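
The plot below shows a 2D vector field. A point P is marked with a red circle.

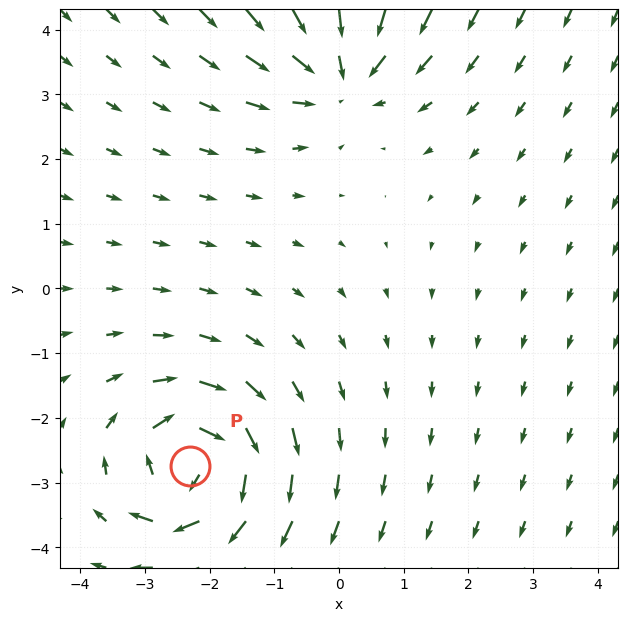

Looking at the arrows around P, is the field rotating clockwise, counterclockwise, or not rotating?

Near P at (-2.3, -2.7) the arrows circulate clockwise. The curl (z-component) there is about -7; negative curl means clockwise rotation.

clockwise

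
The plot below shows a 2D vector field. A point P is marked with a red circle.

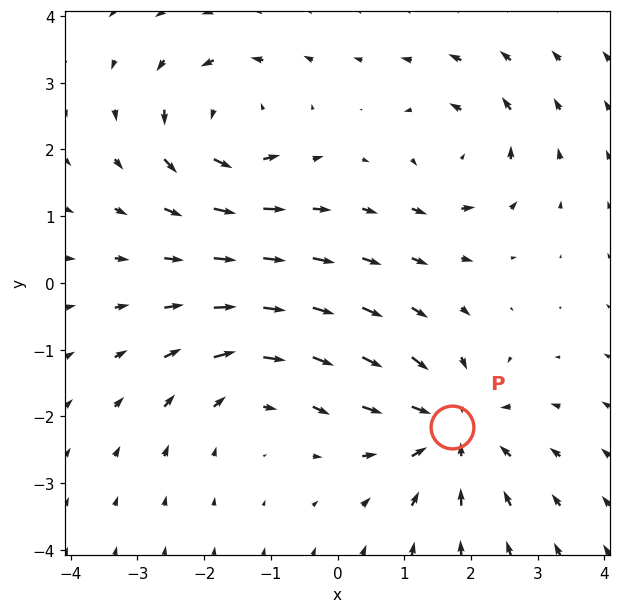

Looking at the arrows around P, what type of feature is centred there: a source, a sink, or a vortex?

sink

At P (1.7, -2.2) the arrows converge inward. Divergence about -5, curl ≈0 — negative divergence with near-zero curl is a sink.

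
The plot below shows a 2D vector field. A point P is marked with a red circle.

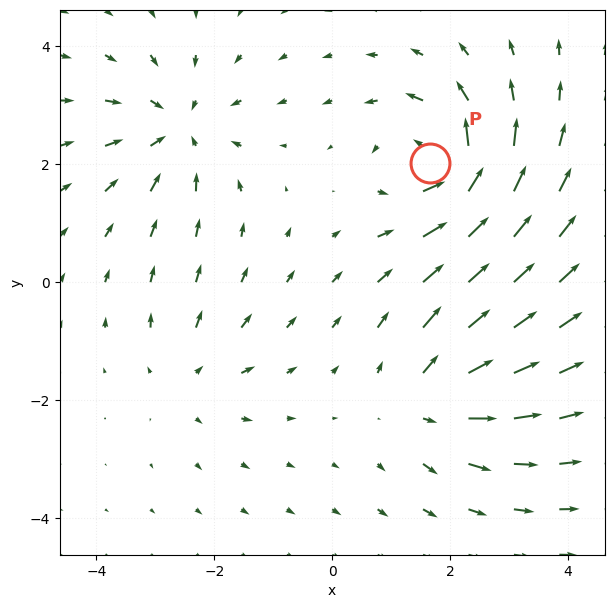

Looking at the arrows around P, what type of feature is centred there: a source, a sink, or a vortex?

vortex

At P (1.7, 2.0) the arrows circulate counterclockwise. Divergence ≈0, curl about +7 — near-zero divergence with nonzero curl is a vortex.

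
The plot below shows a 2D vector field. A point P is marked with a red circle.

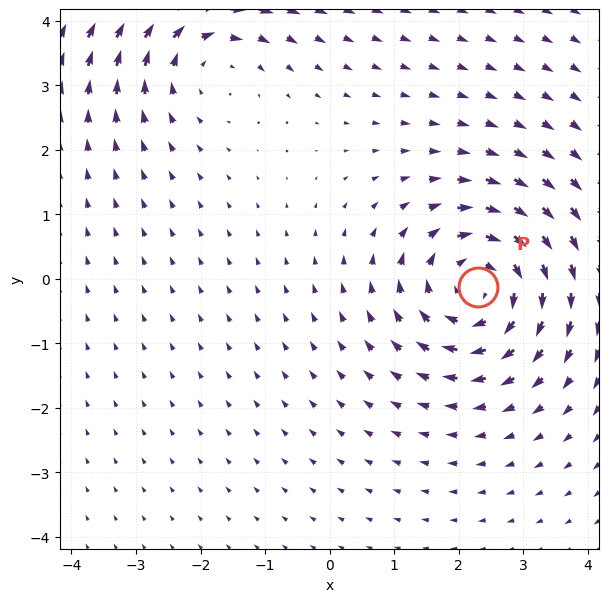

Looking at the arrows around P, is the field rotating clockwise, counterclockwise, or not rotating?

clockwise

Near P at (2.3, -0.1) the arrows circulate clockwise. The curl (z-component) there is about -5; negative curl means clockwise rotation.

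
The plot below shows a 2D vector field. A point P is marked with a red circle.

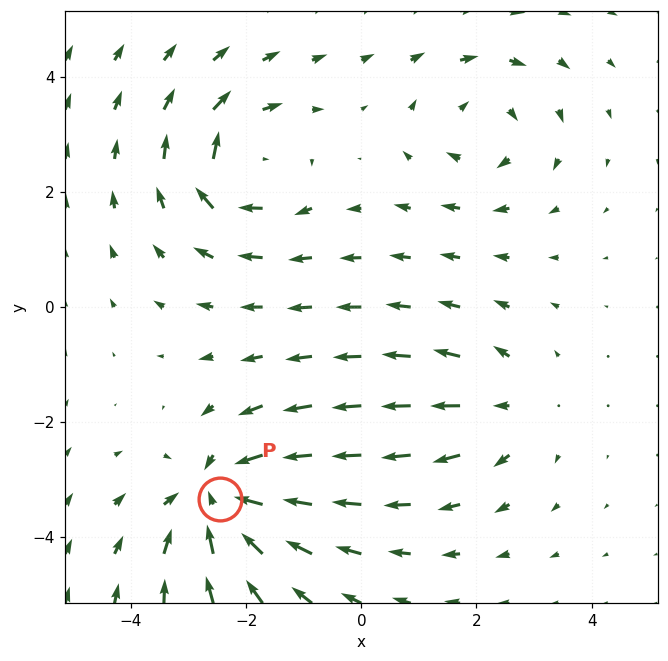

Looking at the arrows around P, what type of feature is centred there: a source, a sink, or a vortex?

sink

At P (-2.5, -3.3) the arrows converge inward. Divergence about -5, curl ≈0 — negative divergence with near-zero curl is a sink.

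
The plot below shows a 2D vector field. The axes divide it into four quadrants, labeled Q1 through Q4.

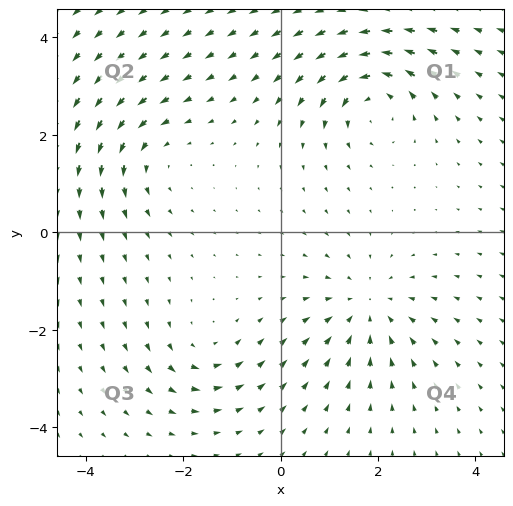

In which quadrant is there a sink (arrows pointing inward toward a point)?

Q4

The sink sits at approximately (1.8, -1.5), which lies in quadrant Q4. The divergence there is about -4, negative as expected for a sink.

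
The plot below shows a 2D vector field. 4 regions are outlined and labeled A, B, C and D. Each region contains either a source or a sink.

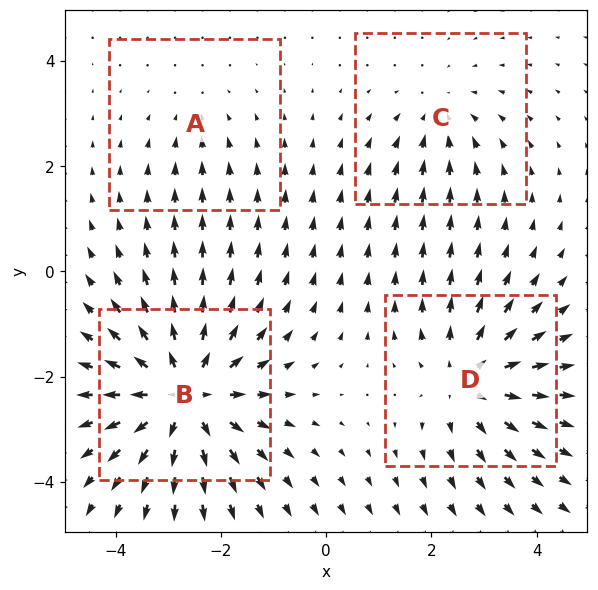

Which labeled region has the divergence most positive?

B

Divergence at each region's feature centre — A: about -2, B: about +6, C: about -3, D: about +4. Region B is most positive.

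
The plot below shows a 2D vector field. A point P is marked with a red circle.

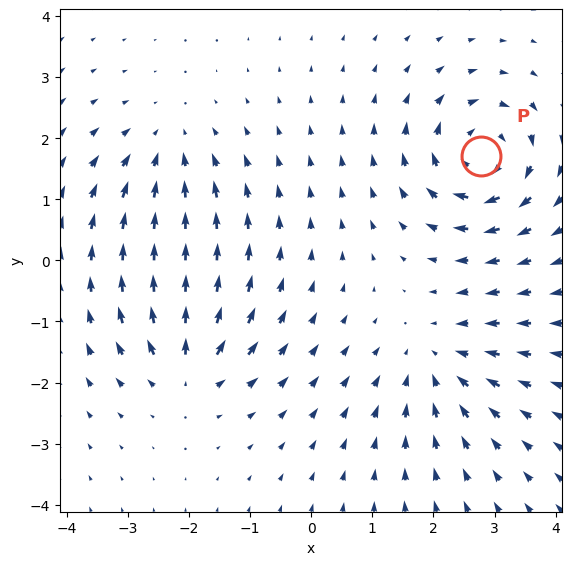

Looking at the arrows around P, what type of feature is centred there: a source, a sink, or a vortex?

At P (2.8, 1.7) the arrows circulate clockwise. Divergence ≈0, curl about -6 — near-zero divergence with nonzero curl is a vortex.

vortex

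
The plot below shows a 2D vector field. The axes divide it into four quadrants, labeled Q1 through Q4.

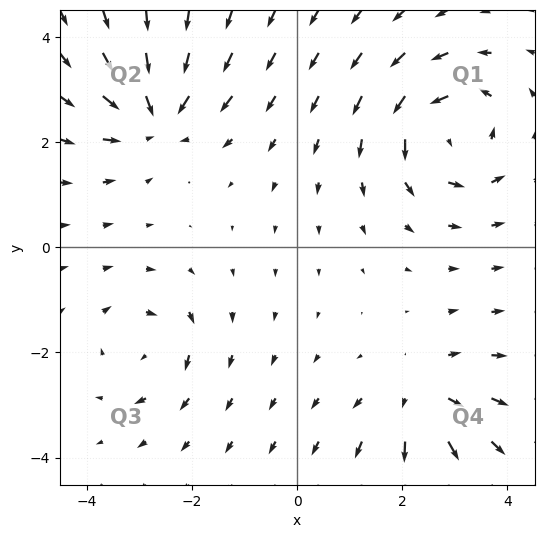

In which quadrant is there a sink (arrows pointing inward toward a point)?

Q2

The sink sits at approximately (-2.7, 2.5), which lies in quadrant Q2. The divergence there is about -5, negative as expected for a sink.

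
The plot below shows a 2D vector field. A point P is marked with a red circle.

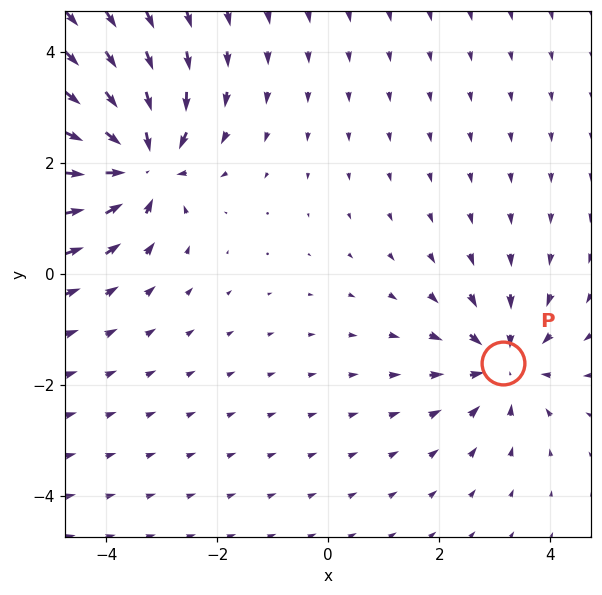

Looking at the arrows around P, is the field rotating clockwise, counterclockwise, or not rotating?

not rotating

Near P at (3.2, -1.6) the arrows show no circulation. The curl there is ≈0.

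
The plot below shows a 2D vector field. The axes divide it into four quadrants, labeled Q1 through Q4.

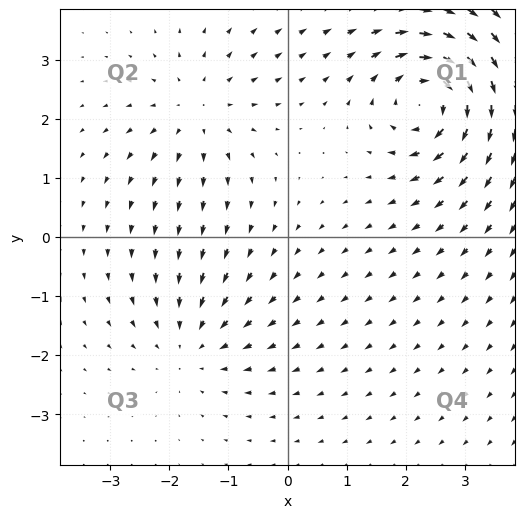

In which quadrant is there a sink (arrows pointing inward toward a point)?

Q3

The sink sits at approximately (-1.6, -1.8), which lies in quadrant Q3. The divergence there is about -2, negative as expected for a sink.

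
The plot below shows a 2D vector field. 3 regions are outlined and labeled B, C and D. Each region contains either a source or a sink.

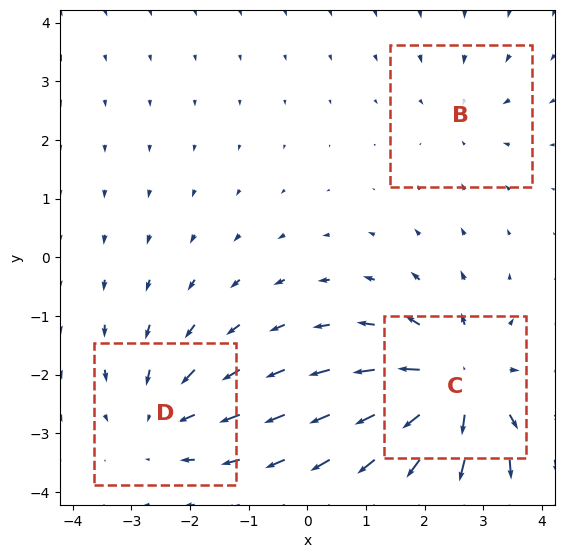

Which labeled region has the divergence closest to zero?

B

Divergence at each region's feature centre — B: about -2, C: about +5, D: about -3. Region B is closest to zero.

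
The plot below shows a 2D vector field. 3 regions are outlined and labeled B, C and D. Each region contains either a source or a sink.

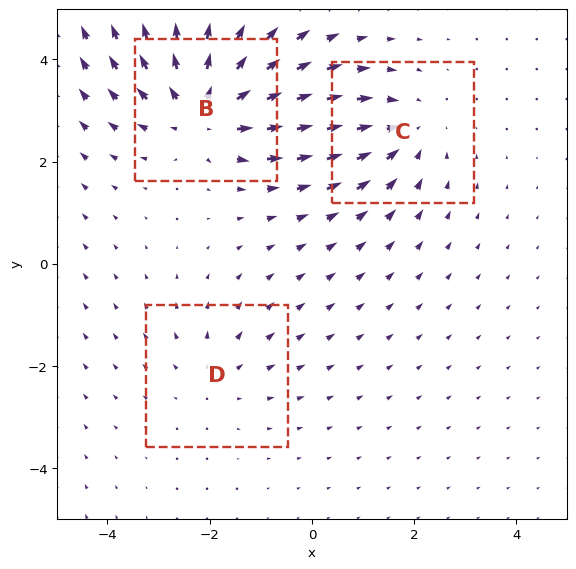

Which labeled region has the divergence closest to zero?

Divergence at each region's feature centre — B: about +4, C: about -3, D: about +2. Region D is closest to zero.

D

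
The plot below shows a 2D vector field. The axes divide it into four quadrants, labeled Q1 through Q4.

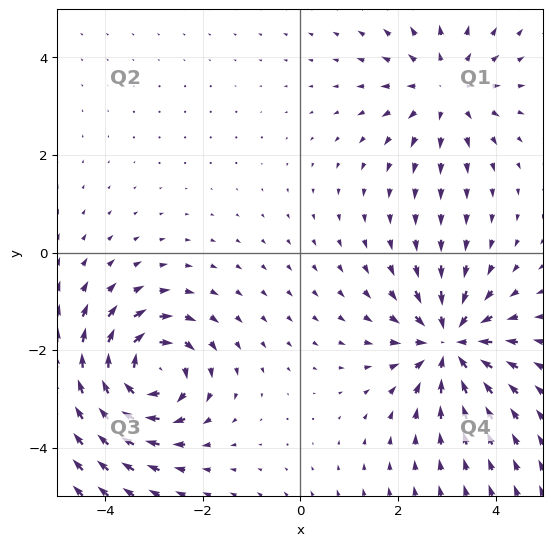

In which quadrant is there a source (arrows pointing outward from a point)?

Q1

The source sits at approximately (3.0, 3.3), which lies in quadrant Q1. The divergence there is about +3, positive as expected for a source.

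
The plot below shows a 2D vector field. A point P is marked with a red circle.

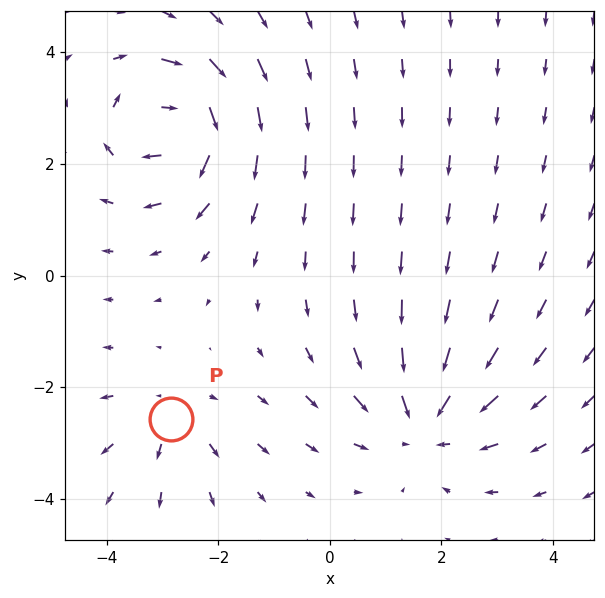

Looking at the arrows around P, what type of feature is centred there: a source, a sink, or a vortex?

source

At P (-2.9, -2.6) the arrows spread outward. Divergence about +3, curl ≈0 — positive divergence with near-zero curl is a source.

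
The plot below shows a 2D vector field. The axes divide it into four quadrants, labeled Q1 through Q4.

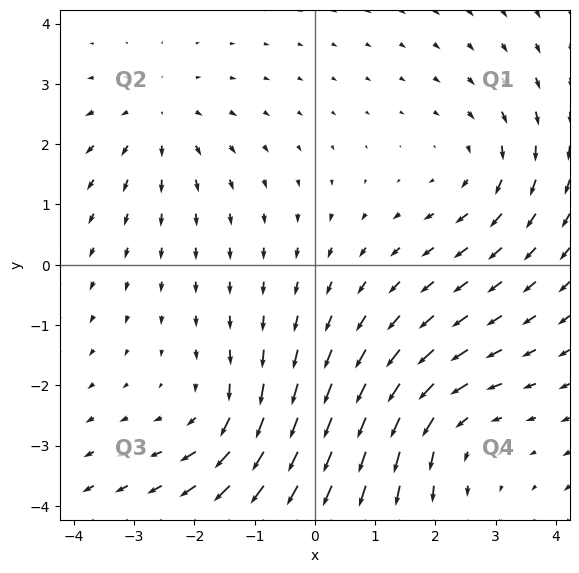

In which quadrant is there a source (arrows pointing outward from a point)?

Q2

The source sits at approximately (-2.6, 2.4), which lies in quadrant Q2. The divergence there is about +3, positive as expected for a source.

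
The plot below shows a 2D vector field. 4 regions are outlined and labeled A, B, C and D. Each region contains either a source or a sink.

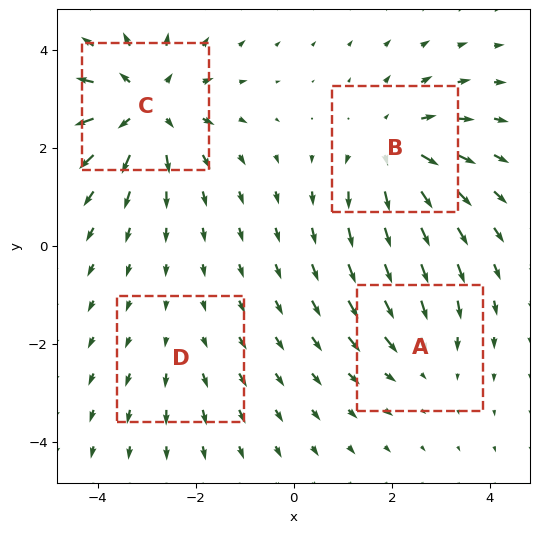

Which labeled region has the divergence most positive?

Divergence at each region's feature centre — A: about -3, B: about +5, C: about +6, D: about +2. Region C is most positive.

C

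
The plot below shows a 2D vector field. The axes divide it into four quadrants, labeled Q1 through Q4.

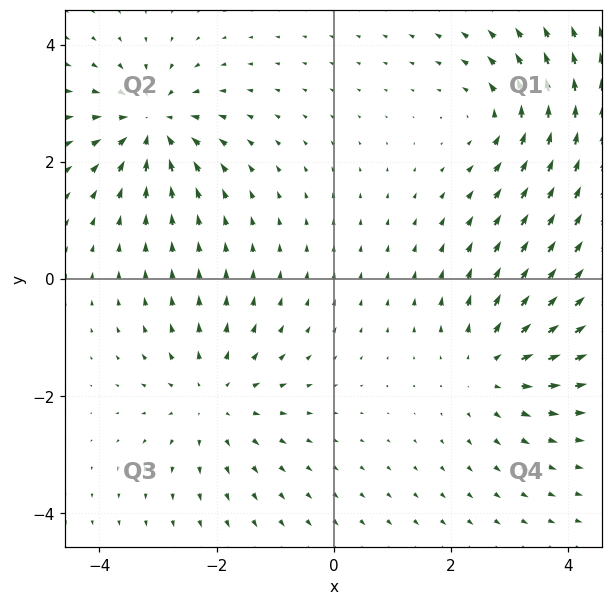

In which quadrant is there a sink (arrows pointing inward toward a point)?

The sink sits at approximately (-3.1, 2.6), which lies in quadrant Q2. The divergence there is about -5, negative as expected for a sink.

Q2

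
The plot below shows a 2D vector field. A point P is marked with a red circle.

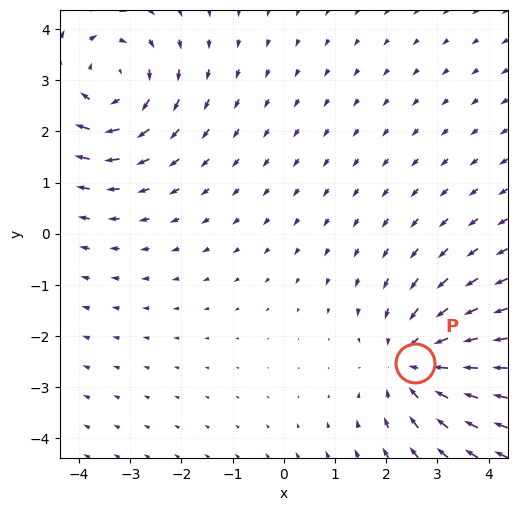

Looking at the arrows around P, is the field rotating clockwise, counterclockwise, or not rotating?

Near P at (2.6, -2.5) the arrows show no circulation. The curl there is ≈0.

not rotating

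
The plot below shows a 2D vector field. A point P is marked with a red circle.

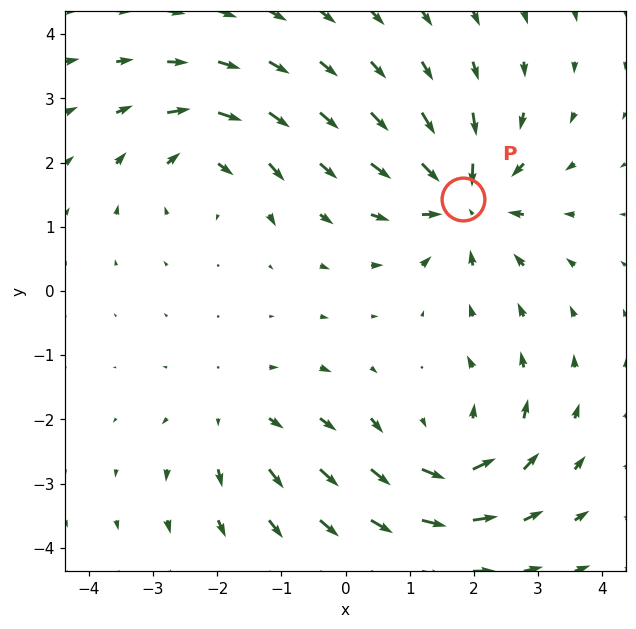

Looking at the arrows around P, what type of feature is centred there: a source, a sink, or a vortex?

At P (1.8, 1.4) the arrows converge inward. Divergence about -6, curl ≈0 — negative divergence with near-zero curl is a sink.

sink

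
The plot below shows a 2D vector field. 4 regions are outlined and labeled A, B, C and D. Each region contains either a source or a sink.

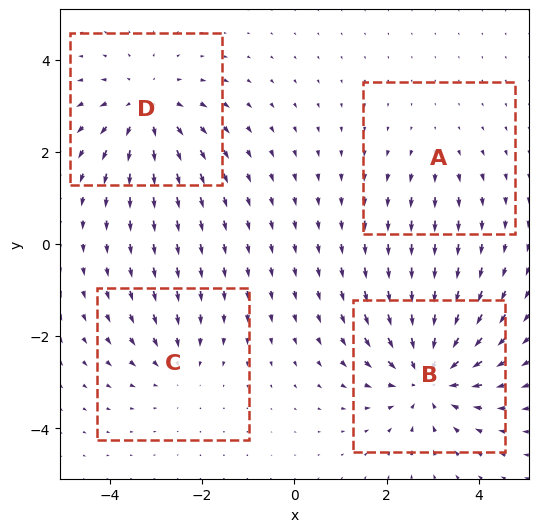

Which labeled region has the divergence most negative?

Divergence at each region's feature centre — A: about +2, B: about -6, C: about -3, D: about +5. Region B is most negative.

B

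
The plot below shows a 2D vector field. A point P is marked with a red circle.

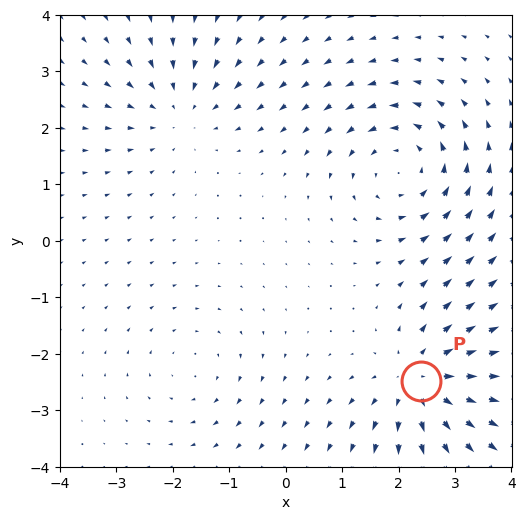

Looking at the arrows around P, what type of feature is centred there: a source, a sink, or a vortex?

At P (2.4, -2.5) the arrows spread outward. Divergence about +5, curl ≈0 — positive divergence with near-zero curl is a source.

source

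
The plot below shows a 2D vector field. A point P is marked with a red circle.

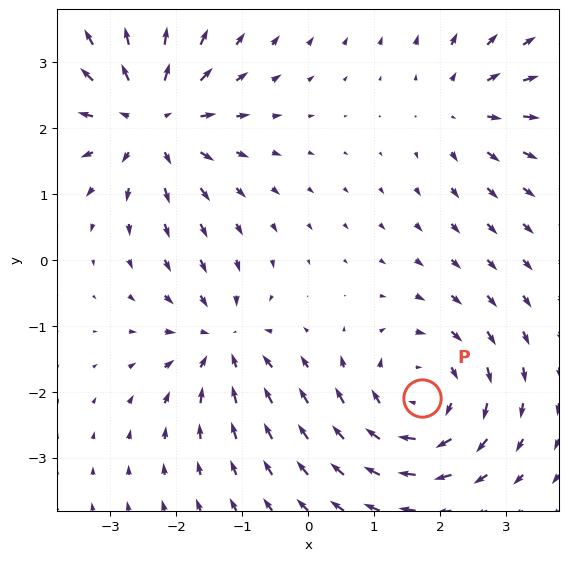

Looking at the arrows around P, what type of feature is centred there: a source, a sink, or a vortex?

vortex

At P (1.7, -2.1) the arrows circulate clockwise. Divergence ≈0, curl about -5 — near-zero divergence with nonzero curl is a vortex.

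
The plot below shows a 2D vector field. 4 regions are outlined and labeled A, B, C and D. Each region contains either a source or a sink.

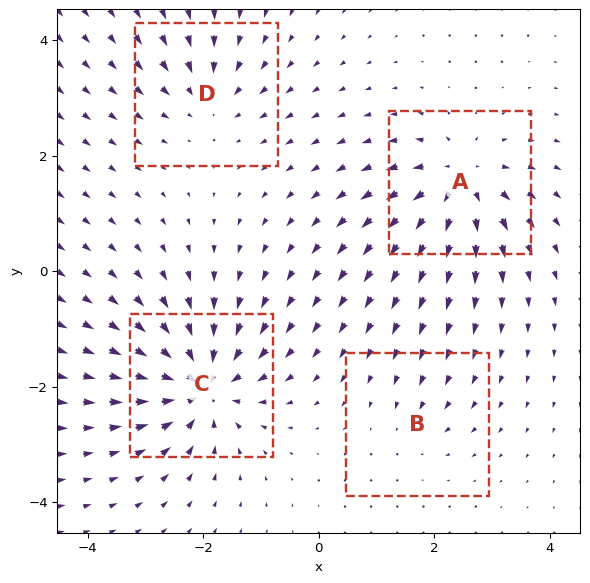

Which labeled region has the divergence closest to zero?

B

Divergence at each region's feature centre — A: about +7, B: about -2, C: about -8, D: about -4. Region B is closest to zero.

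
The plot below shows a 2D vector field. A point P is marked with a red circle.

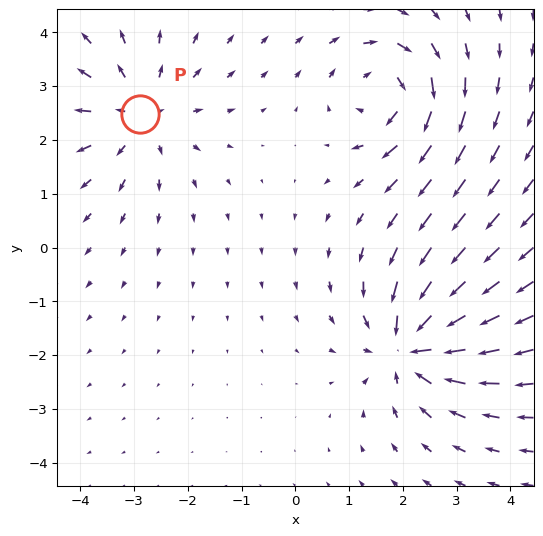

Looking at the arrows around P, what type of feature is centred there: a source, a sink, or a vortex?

source

At P (-2.9, 2.5) the arrows spread outward. Divergence about +3, curl ≈0 — positive divergence with near-zero curl is a source.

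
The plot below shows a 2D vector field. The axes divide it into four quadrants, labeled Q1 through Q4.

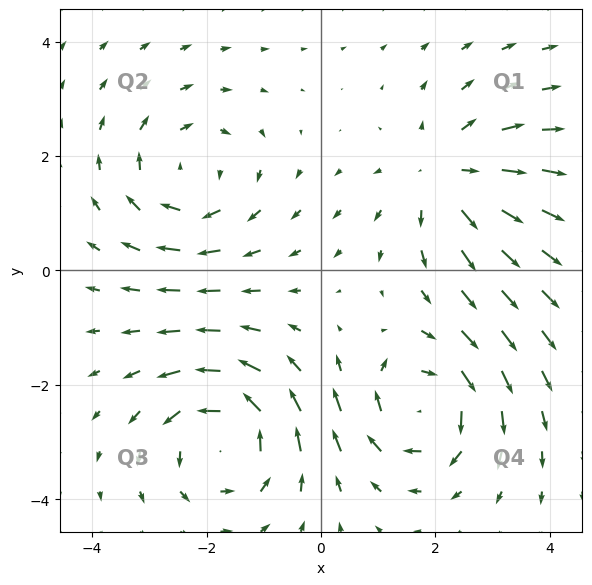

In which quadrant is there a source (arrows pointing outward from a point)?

Q1

The source sits at approximately (2.2, 1.6), which lies in quadrant Q1. The divergence there is about +3, positive as expected for a source.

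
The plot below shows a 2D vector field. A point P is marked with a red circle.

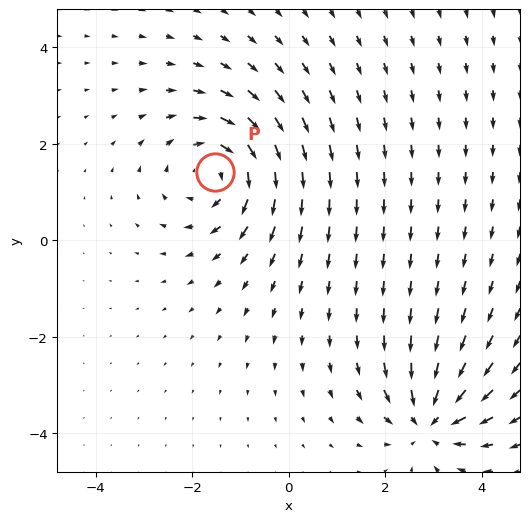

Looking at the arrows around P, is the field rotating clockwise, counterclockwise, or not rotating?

Near P at (-1.5, 1.4) the arrows circulate clockwise. The curl (z-component) there is about -4; negative curl means clockwise rotation.

clockwise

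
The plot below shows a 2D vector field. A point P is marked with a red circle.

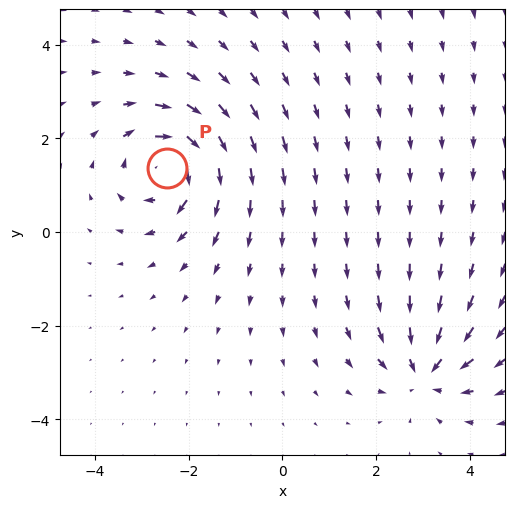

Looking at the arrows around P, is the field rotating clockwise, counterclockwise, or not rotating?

Near P at (-2.5, 1.4) the arrows circulate clockwise. The curl (z-component) there is about -5; negative curl means clockwise rotation.

clockwise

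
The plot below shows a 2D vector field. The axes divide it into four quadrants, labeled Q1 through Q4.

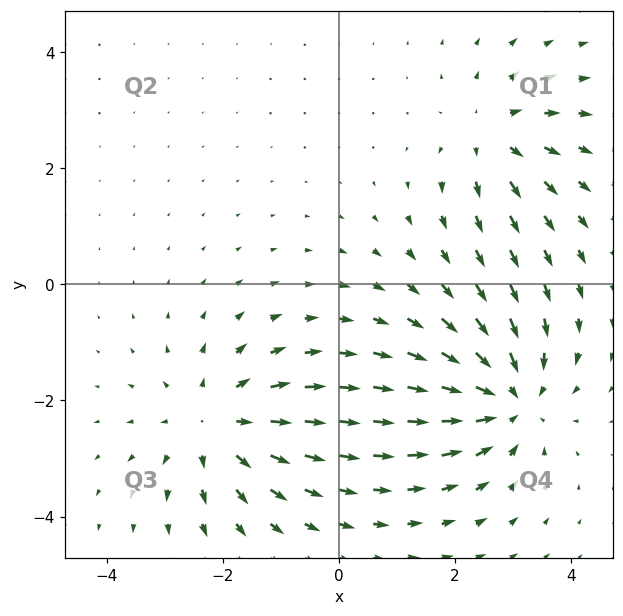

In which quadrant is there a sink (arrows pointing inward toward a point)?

Q4

The sink sits at approximately (2.9, -2.0), which lies in quadrant Q4. The divergence there is about -5, negative as expected for a sink.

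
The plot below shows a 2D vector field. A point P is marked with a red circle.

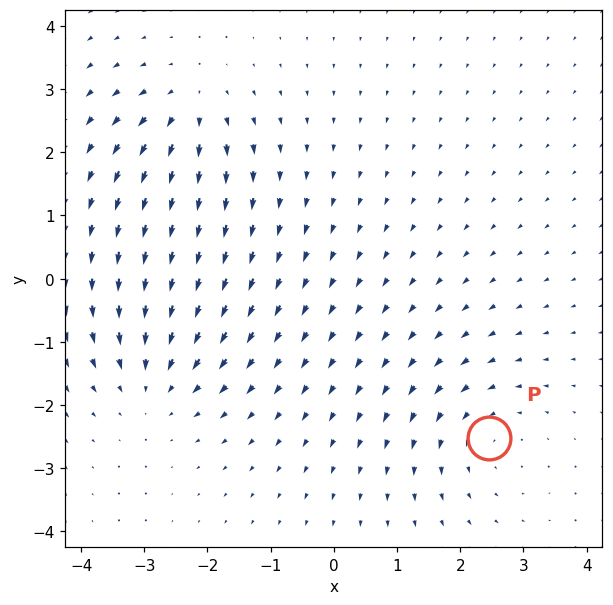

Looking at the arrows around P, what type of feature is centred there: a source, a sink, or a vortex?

At P (2.5, -2.5) the arrows circulate counterclockwise. Divergence ≈0, curl about +3 — near-zero divergence with nonzero curl is a vortex.

vortex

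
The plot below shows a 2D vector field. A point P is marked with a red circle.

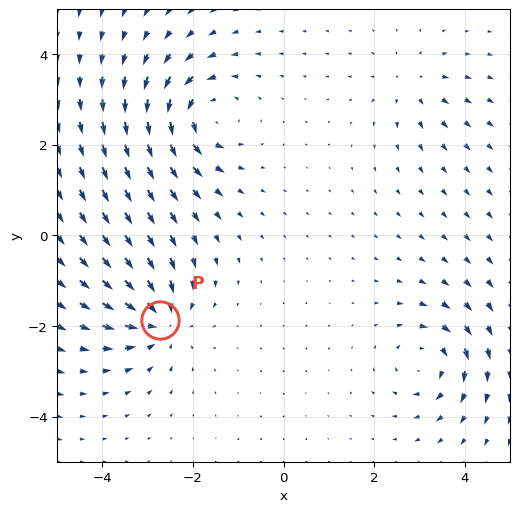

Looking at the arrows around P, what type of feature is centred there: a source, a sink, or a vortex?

sink

At P (-2.7, -1.9) the arrows converge inward. Divergence about -5, curl ≈0 — negative divergence with near-zero curl is a sink.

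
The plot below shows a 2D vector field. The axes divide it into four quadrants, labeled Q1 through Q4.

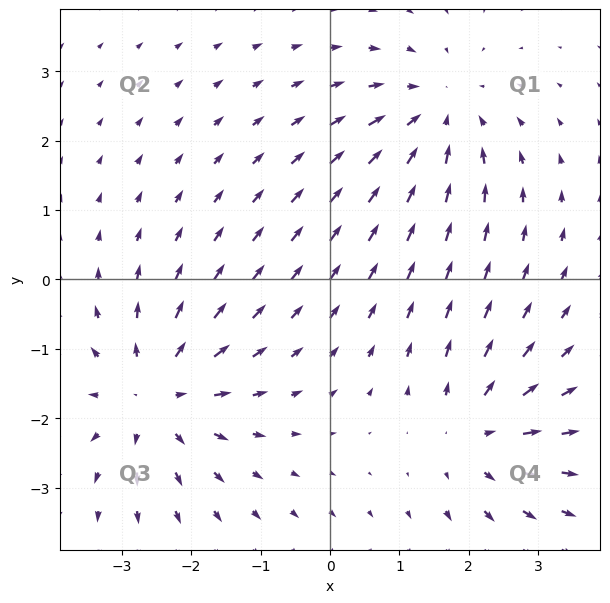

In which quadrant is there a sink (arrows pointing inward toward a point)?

Q1

The sink sits at approximately (1.5, 2.4), which lies in quadrant Q1. The divergence there is about -4, negative as expected for a sink.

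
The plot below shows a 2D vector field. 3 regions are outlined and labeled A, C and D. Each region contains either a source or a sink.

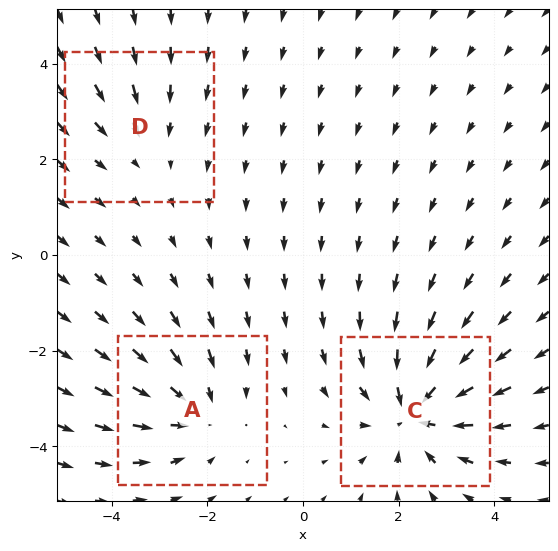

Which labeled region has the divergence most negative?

C

Divergence at each region's feature centre — A: about -3, C: about -4, D: about -2. Region C is most negative.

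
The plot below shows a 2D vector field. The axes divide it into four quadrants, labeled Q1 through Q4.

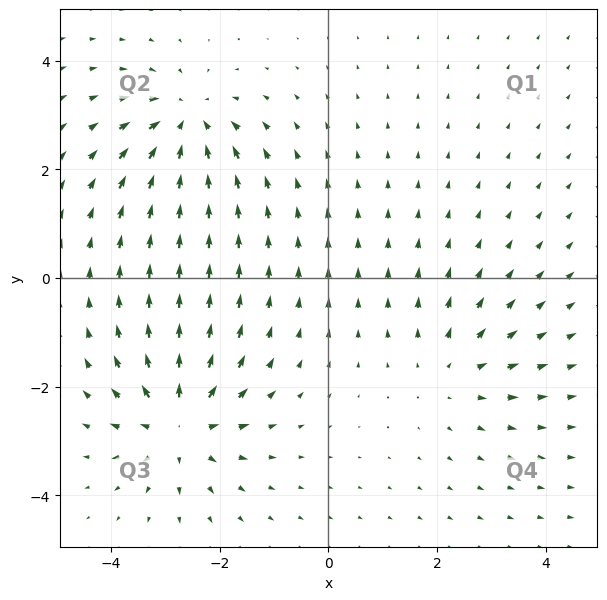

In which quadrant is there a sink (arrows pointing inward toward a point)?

Q2

The sink sits at approximately (-2.6, 2.8), which lies in quadrant Q2. The divergence there is about -5, negative as expected for a sink.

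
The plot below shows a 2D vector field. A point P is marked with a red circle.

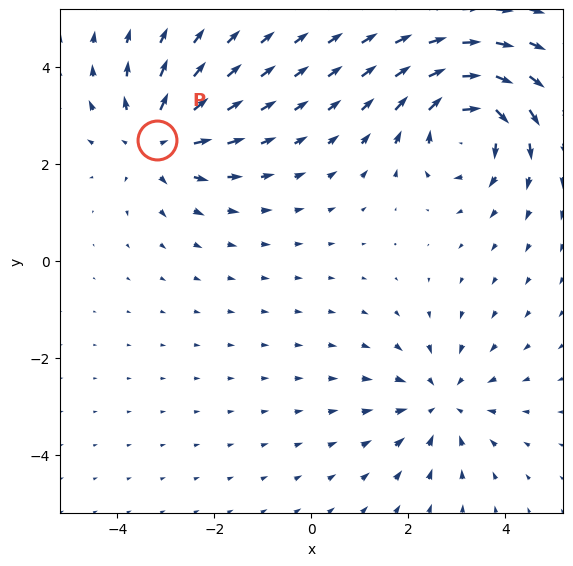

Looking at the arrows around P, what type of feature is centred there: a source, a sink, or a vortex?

source

At P (-3.2, 2.5) the arrows spread outward. Divergence about +3, curl ≈0 — positive divergence with near-zero curl is a source.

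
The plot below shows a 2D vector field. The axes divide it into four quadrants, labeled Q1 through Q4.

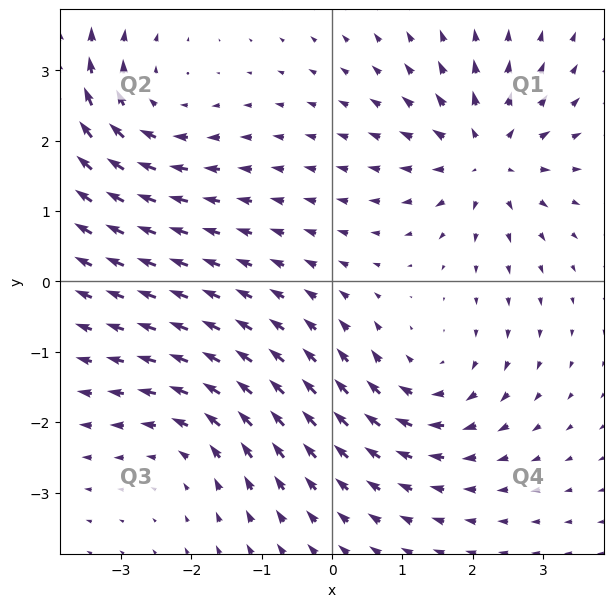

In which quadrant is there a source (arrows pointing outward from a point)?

The source sits at approximately (2.2, 1.8), which lies in quadrant Q1. The divergence there is about +4, positive as expected for a source.

Q1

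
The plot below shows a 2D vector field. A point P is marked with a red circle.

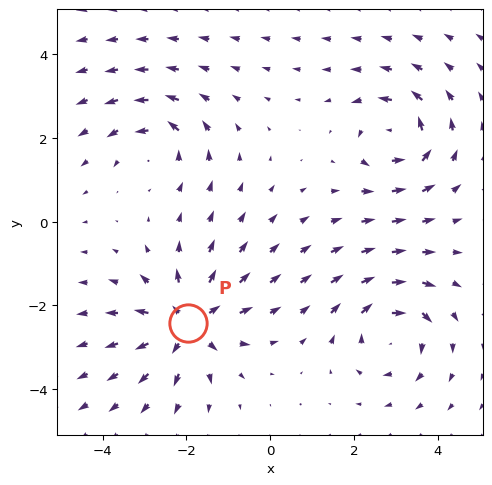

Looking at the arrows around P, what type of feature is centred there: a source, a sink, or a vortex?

At P (-2.0, -2.4) the arrows spread outward. Divergence about +5, curl ≈0 — positive divergence with near-zero curl is a source.

source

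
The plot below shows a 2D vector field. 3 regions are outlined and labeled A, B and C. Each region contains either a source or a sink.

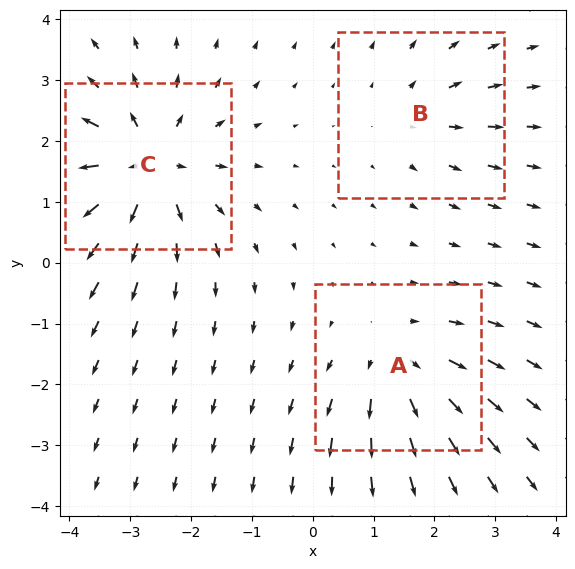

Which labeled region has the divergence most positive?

Divergence at each region's feature centre — A: about +4, B: about +2, C: about +6. Region C is most positive.

C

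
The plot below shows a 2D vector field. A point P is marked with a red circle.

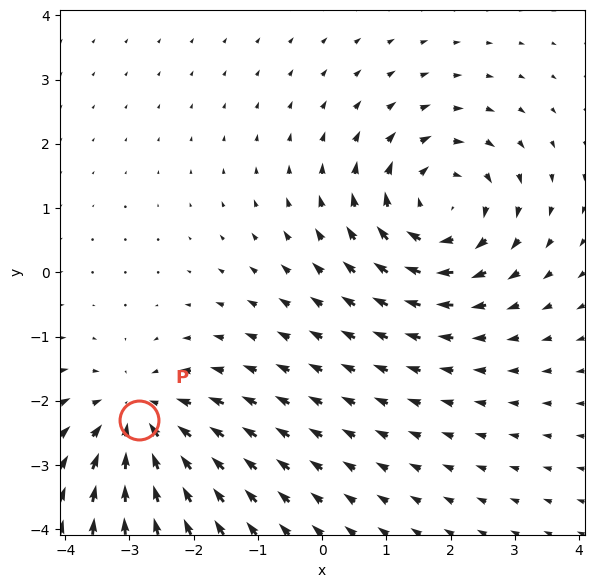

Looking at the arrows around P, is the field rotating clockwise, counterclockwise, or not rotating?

Near P at (-2.9, -2.3) the arrows show no circulation. The curl there is ≈0.

not rotating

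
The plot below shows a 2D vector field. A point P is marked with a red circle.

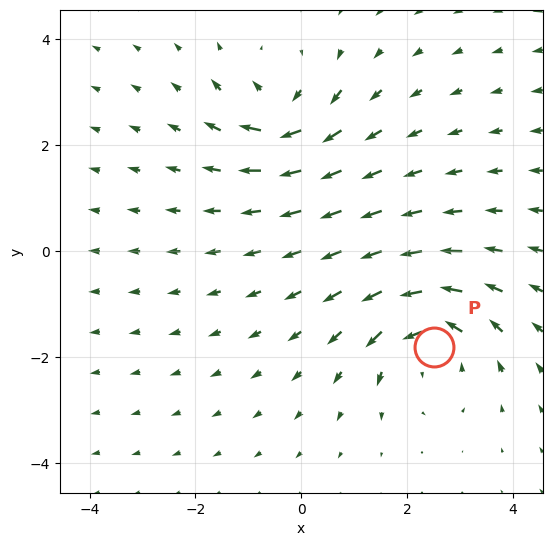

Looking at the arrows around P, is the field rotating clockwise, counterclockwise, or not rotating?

Near P at (2.5, -1.8) the arrows circulate counterclockwise. The curl (z-component) there is about +6; positive curl means counterclockwise rotation.

counterclockwise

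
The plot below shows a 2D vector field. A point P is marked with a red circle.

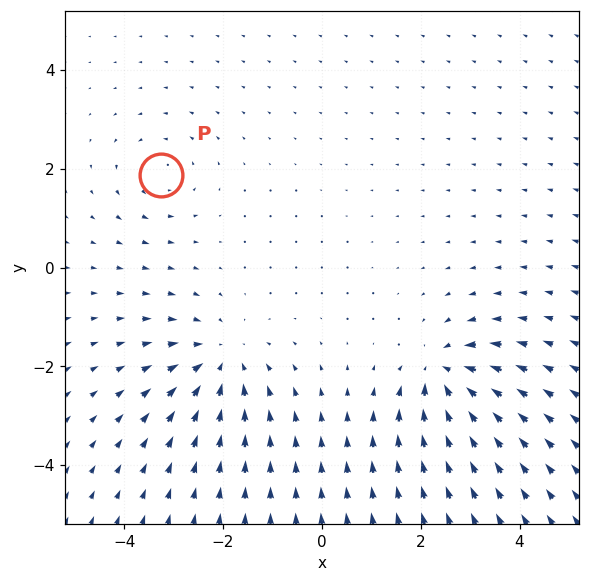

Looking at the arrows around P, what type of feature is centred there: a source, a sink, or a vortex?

vortex

At P (-3.3, 1.9) the arrows circulate counterclockwise. Divergence ≈0, curl about +3 — near-zero divergence with nonzero curl is a vortex.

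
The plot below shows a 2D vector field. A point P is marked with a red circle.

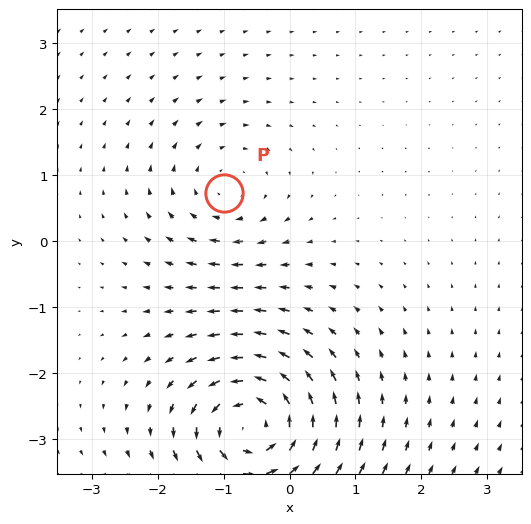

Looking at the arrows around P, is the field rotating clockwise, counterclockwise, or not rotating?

Near P at (-1.0, 0.7) the arrows circulate clockwise. The curl (z-component) there is about -3; negative curl means clockwise rotation.

clockwise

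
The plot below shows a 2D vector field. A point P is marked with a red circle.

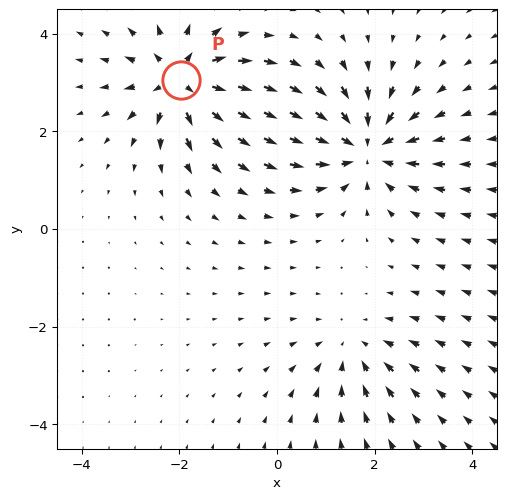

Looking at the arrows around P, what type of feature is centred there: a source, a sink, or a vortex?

source

At P (-2.0, 3.0) the arrows spread outward. Divergence about +6, curl ≈0 — positive divergence with near-zero curl is a source.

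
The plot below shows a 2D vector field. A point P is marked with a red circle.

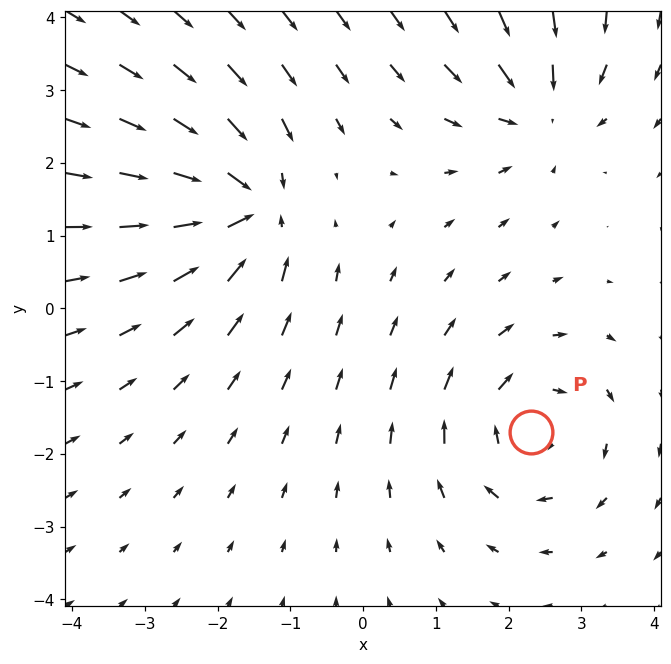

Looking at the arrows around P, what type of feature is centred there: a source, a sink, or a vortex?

At P (2.3, -1.7) the arrows circulate clockwise. Divergence ≈0, curl about -5 — near-zero divergence with nonzero curl is a vortex.

vortex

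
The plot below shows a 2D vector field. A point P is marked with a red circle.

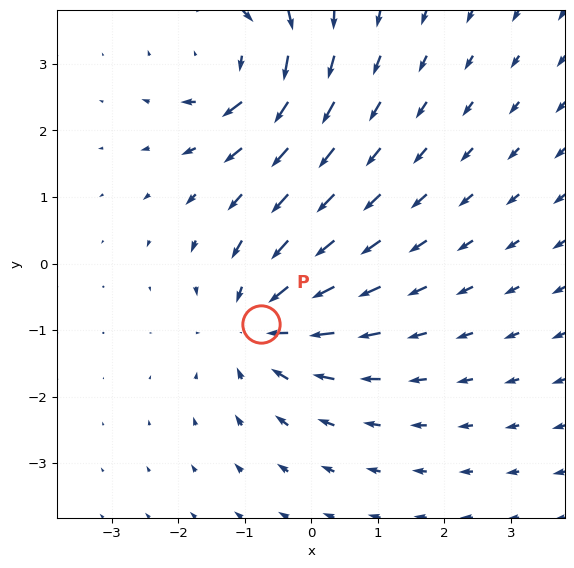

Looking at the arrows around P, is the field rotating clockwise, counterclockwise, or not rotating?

not rotating

Near P at (-0.8, -0.9) the arrows show no circulation. The curl there is ≈0.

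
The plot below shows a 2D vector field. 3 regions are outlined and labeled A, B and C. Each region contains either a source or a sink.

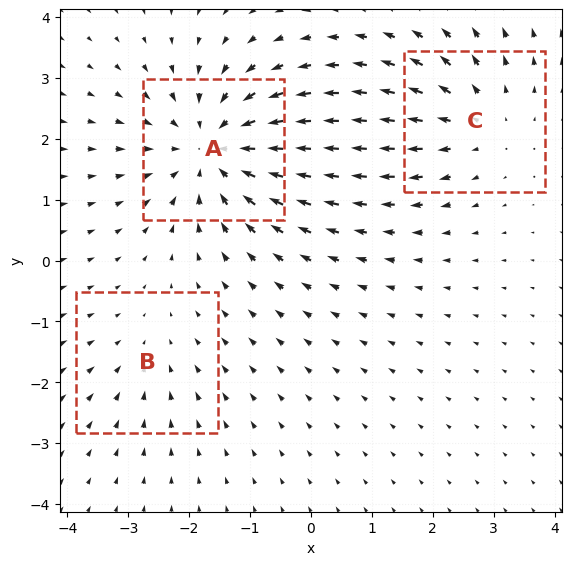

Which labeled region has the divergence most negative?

A

Divergence at each region's feature centre — A: about -4, B: about -2, C: about +3. Region A is most negative.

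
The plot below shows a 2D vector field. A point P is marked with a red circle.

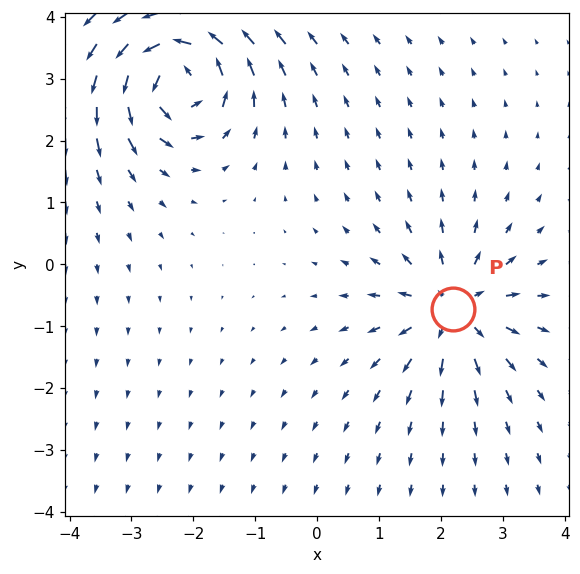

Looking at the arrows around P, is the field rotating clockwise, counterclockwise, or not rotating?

not rotating

Near P at (2.2, -0.7) the arrows show no circulation. The curl there is ≈0.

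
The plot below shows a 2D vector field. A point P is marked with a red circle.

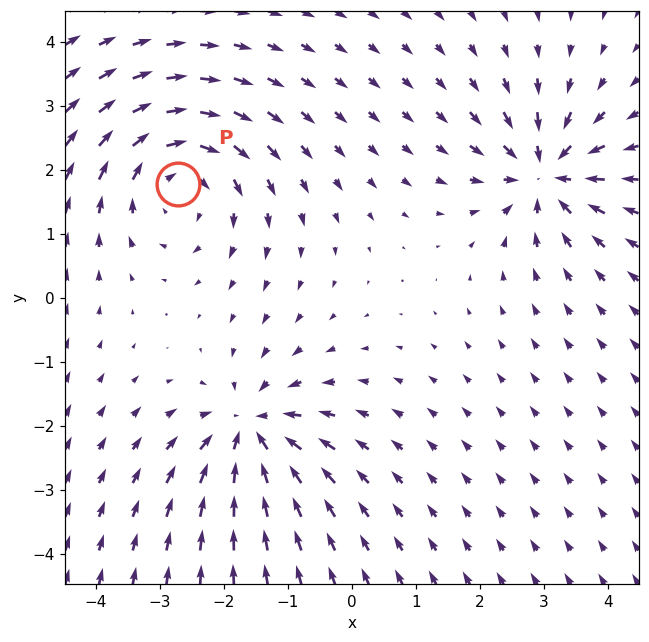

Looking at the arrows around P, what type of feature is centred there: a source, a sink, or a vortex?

At P (-2.7, 1.8) the arrows circulate clockwise. Divergence ≈0, curl about -4 — near-zero divergence with nonzero curl is a vortex.

vortex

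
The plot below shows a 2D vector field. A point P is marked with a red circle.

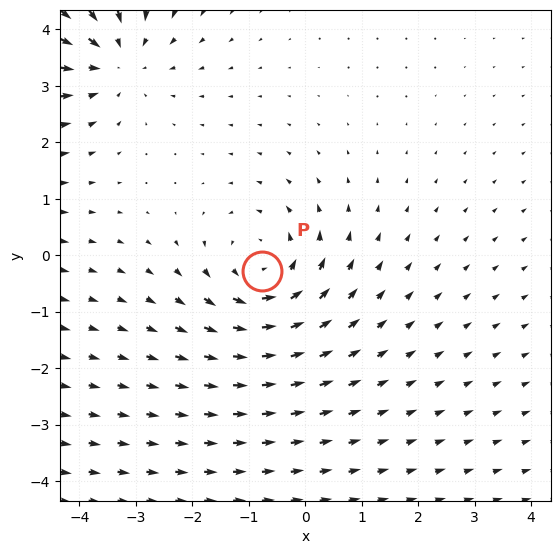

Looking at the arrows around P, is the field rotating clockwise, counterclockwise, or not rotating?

Near P at (-0.8, -0.3) the arrows circulate counterclockwise. The curl (z-component) there is about +3; positive curl means counterclockwise rotation.

counterclockwise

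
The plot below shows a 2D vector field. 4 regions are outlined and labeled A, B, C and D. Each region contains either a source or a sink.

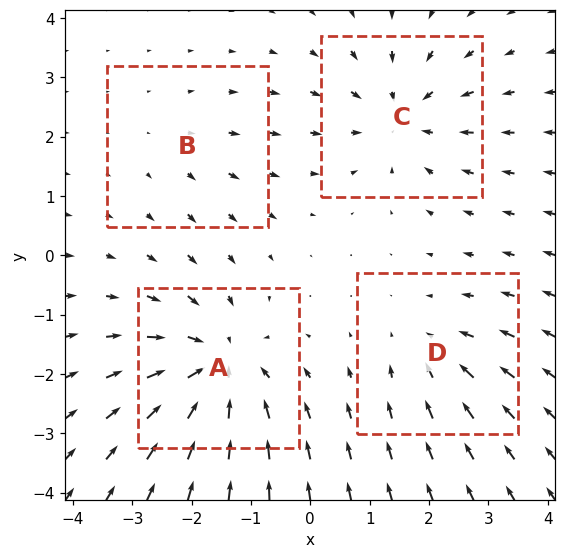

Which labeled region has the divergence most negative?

Divergence at each region's feature centre — A: about -6, B: about +2, C: about -5, D: about -3. Region A is most negative.

A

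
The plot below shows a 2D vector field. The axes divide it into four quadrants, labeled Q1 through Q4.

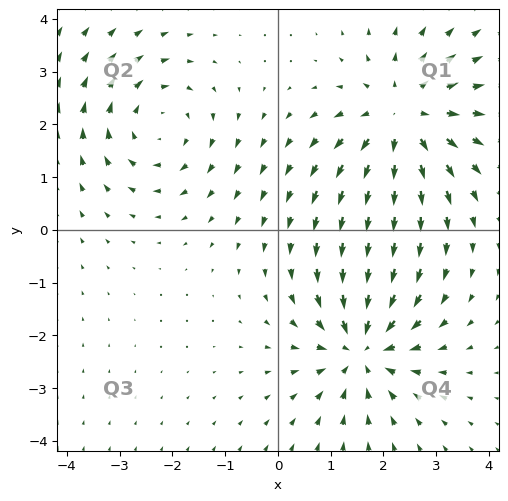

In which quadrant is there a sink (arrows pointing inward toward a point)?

The sink sits at approximately (1.6, -2.2), which lies in quadrant Q4. The divergence there is about -4, negative as expected for a sink.

Q4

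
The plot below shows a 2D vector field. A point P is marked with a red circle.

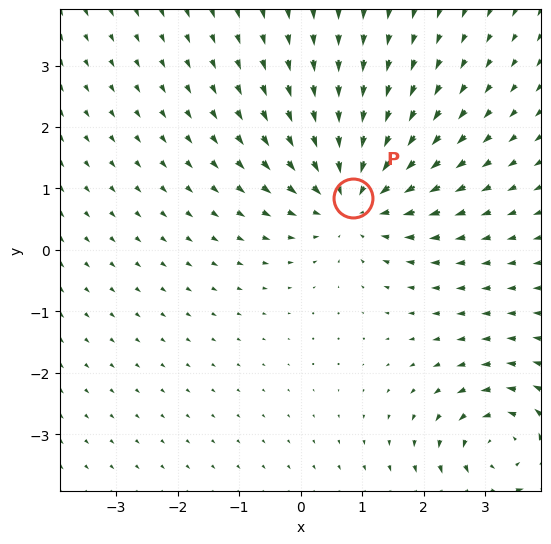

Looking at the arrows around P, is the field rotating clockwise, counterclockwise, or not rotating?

Near P at (0.9, 0.8) the arrows show no circulation. The curl there is ≈0.

not rotating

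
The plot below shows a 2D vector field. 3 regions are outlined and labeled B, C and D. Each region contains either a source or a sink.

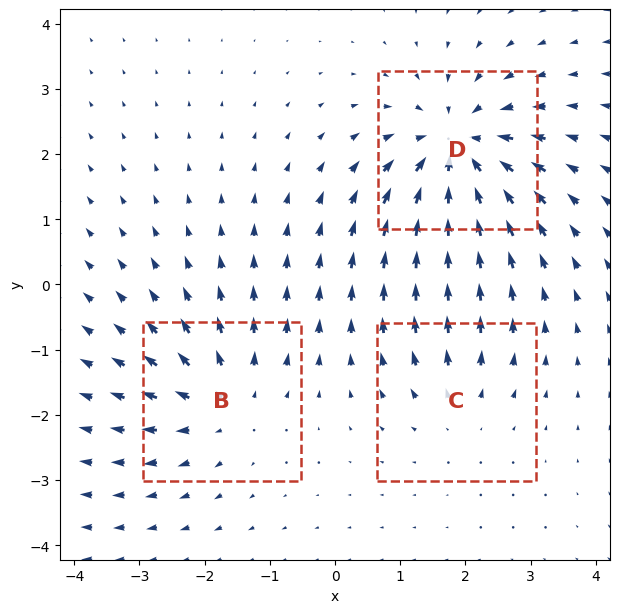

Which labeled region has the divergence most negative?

D

Divergence at each region's feature centre — B: about +4, C: about +2, D: about -5. Region D is most negative.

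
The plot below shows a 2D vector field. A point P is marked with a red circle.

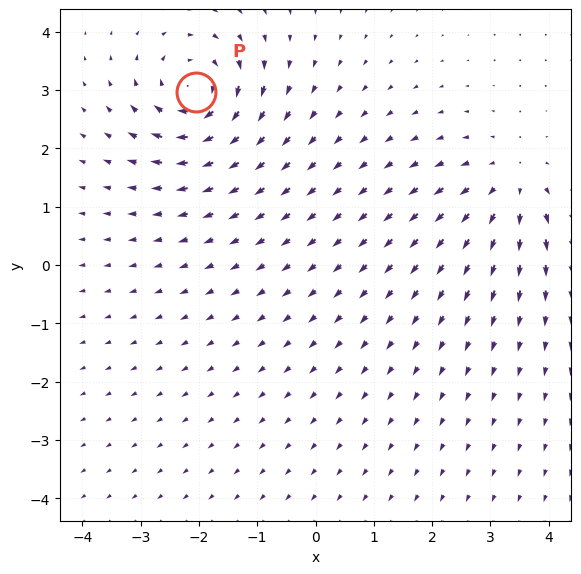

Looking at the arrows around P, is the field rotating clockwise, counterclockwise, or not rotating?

Near P at (-2.0, 3.0) the arrows circulate clockwise. The curl (z-component) there is about -7; negative curl means clockwise rotation.

clockwise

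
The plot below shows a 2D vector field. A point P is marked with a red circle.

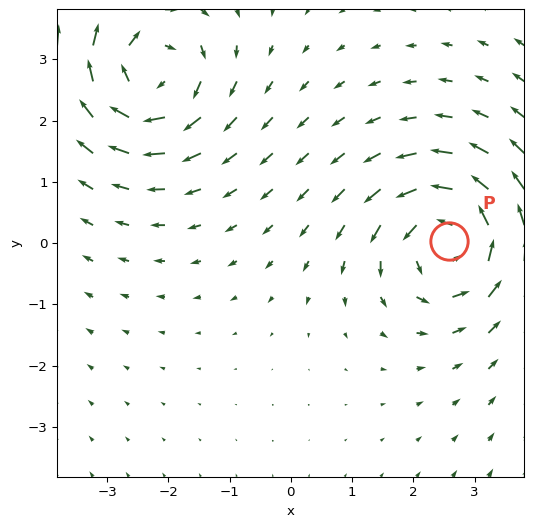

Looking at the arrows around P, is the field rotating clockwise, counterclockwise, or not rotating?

counterclockwise

Near P at (2.6, 0.0) the arrows circulate counterclockwise. The curl (z-component) there is about +4; positive curl means counterclockwise rotation.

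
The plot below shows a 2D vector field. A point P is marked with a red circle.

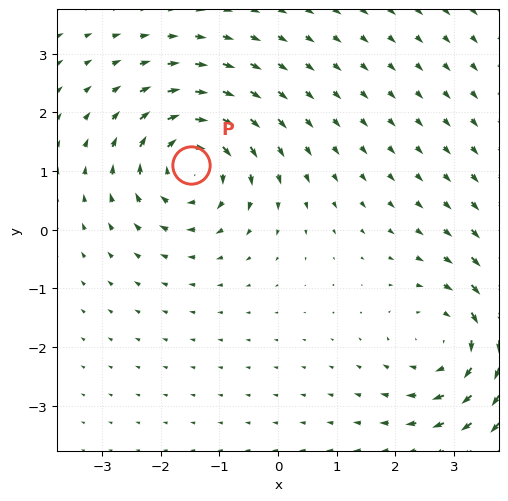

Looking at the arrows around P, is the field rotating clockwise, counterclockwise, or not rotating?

clockwise

Near P at (-1.5, 1.1) the arrows circulate clockwise. The curl (z-component) there is about -5; negative curl means clockwise rotation.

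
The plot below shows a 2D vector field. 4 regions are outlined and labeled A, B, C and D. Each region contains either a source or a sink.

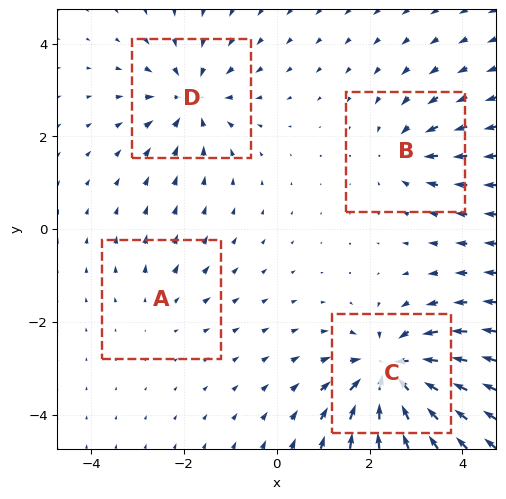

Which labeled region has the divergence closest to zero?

Divergence at each region's feature centre — A: about +2, B: about -4, C: about -8, D: about -5. Region A is closest to zero.

A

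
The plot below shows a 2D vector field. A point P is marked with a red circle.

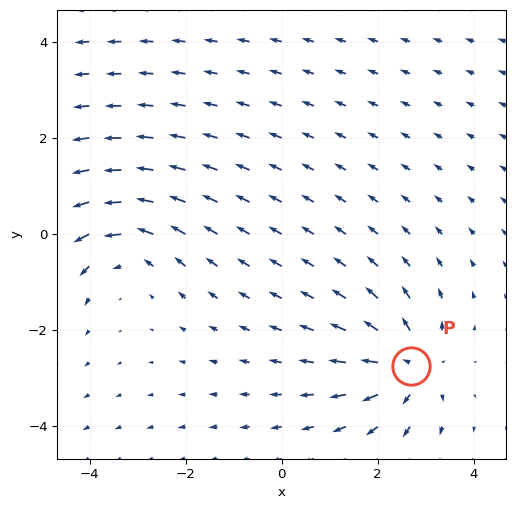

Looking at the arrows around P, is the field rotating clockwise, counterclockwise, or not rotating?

not rotating

Near P at (2.7, -2.7) the arrows show no circulation. The curl there is ≈0.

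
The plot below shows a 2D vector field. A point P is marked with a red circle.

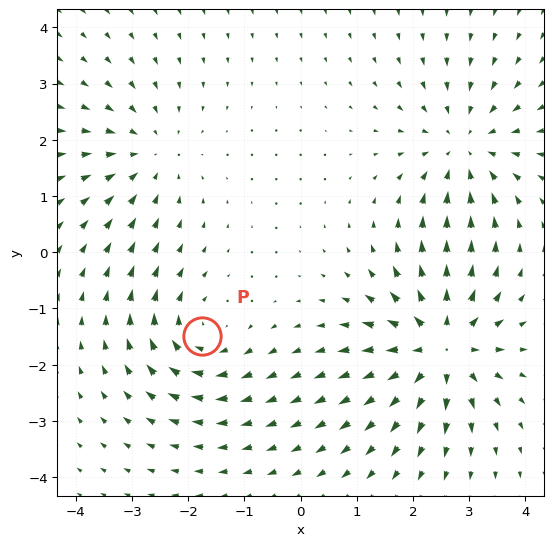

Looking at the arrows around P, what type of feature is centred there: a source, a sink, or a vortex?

vortex

At P (-1.8, -1.5) the arrows circulate clockwise. Divergence ≈0, curl about -4 — near-zero divergence with nonzero curl is a vortex.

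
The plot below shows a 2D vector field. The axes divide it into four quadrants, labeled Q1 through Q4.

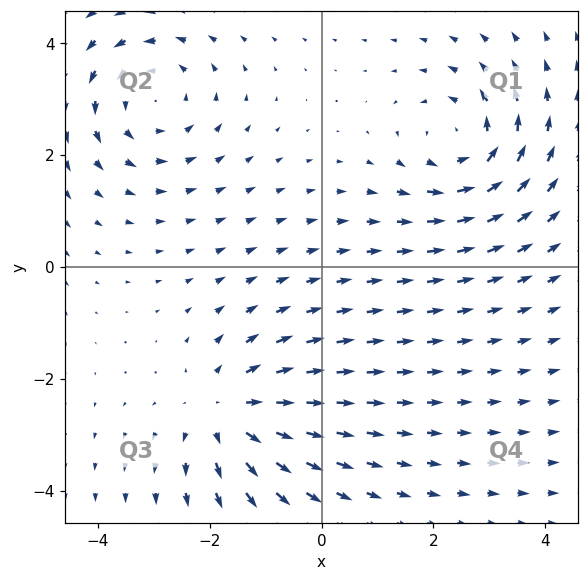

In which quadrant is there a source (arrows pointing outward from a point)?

The source sits at approximately (-1.7, -2.6), which lies in quadrant Q3. The divergence there is about +4, positive as expected for a source.

Q3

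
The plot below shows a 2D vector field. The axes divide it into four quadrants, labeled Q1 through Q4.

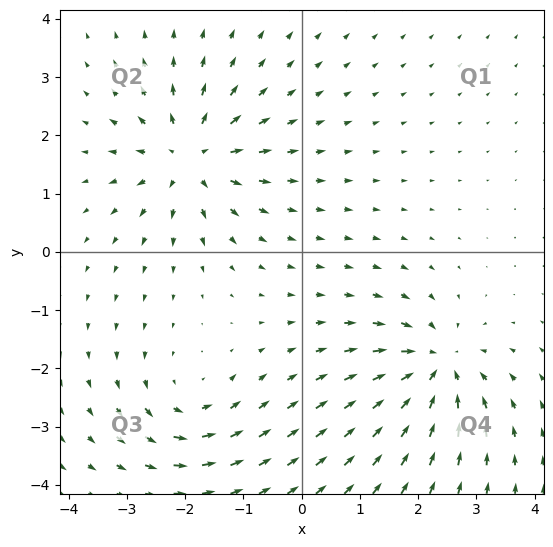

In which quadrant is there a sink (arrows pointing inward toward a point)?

The sink sits at approximately (2.3, -2.0), which lies in quadrant Q4. The divergence there is about -6, negative as expected for a sink.

Q4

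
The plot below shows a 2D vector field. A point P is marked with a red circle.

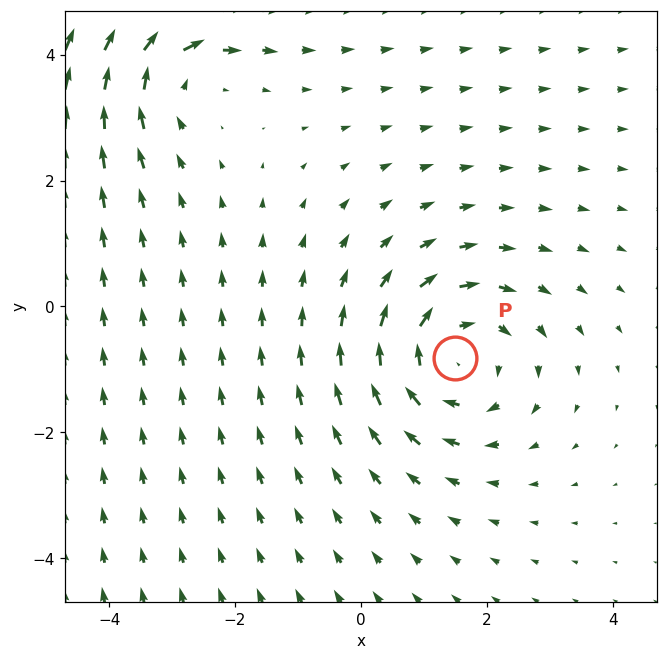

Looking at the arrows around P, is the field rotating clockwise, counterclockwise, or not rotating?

clockwise

Near P at (1.5, -0.8) the arrows circulate clockwise. The curl (z-component) there is about -4; negative curl means clockwise rotation.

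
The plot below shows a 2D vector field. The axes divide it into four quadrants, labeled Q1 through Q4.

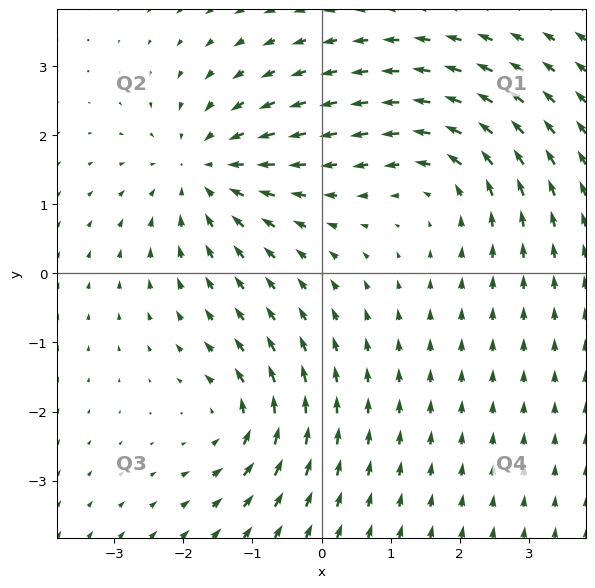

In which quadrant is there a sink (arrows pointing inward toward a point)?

The sink sits at approximately (-1.7, 1.5), which lies in quadrant Q2. The divergence there is about -4, negative as expected for a sink.

Q2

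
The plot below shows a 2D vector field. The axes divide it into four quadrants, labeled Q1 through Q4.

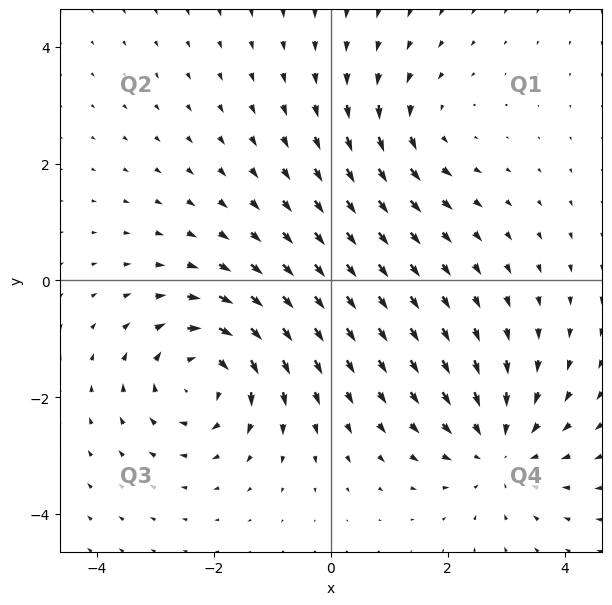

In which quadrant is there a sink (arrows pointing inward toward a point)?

Q4

The sink sits at approximately (2.9, -2.9), which lies in quadrant Q4. The divergence there is about -4, negative as expected for a sink.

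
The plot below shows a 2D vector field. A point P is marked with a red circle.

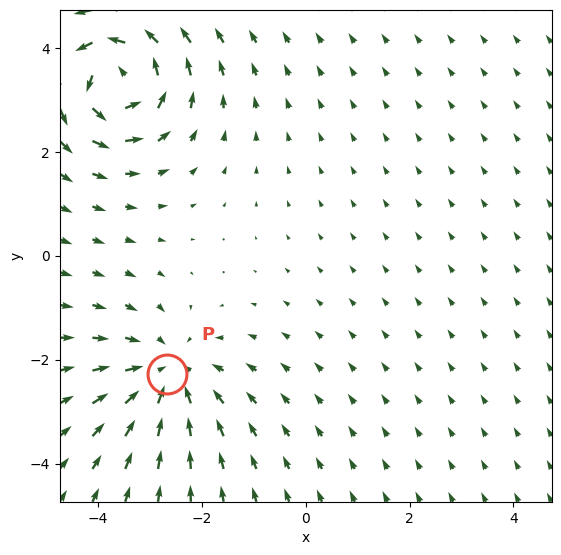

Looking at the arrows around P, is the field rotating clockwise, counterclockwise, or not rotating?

not rotating

Near P at (-2.7, -2.3) the arrows show no circulation. The curl there is ≈0.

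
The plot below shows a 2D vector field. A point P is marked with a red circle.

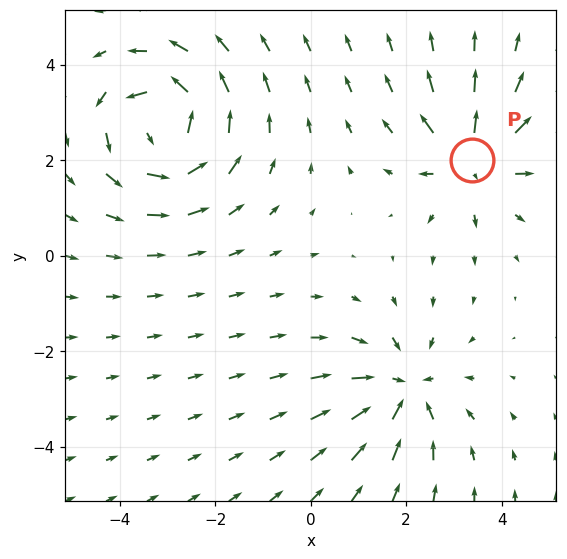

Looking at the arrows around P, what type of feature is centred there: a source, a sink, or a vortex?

At P (3.4, 2.0) the arrows spread outward. Divergence about +4, curl ≈0 — positive divergence with near-zero curl is a source.

source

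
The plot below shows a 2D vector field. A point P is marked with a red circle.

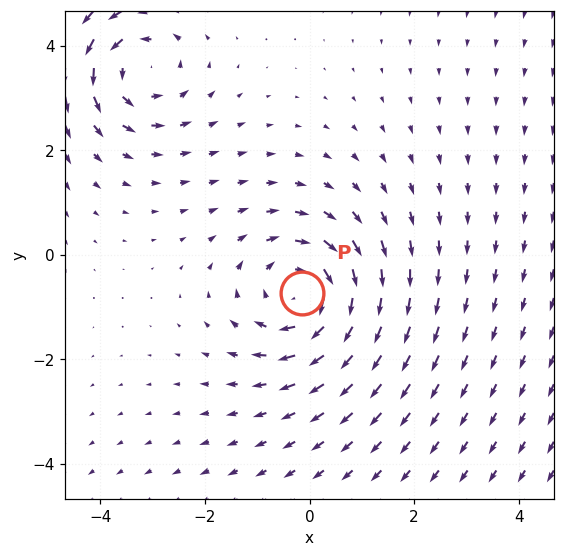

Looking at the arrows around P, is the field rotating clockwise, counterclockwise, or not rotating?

clockwise

Near P at (-0.1, -0.7) the arrows circulate clockwise. The curl (z-component) there is about -3; negative curl means clockwise rotation.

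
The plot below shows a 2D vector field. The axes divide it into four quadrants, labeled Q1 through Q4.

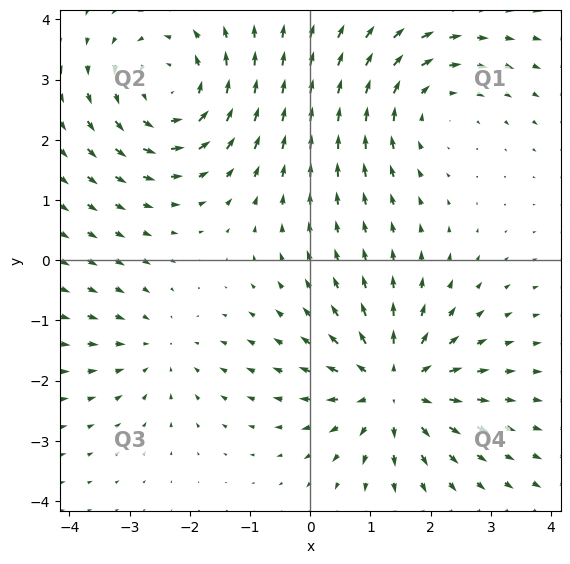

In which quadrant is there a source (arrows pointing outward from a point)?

The source sits at approximately (1.4, -2.1), which lies in quadrant Q4. The divergence there is about +6, positive as expected for a source.

Q4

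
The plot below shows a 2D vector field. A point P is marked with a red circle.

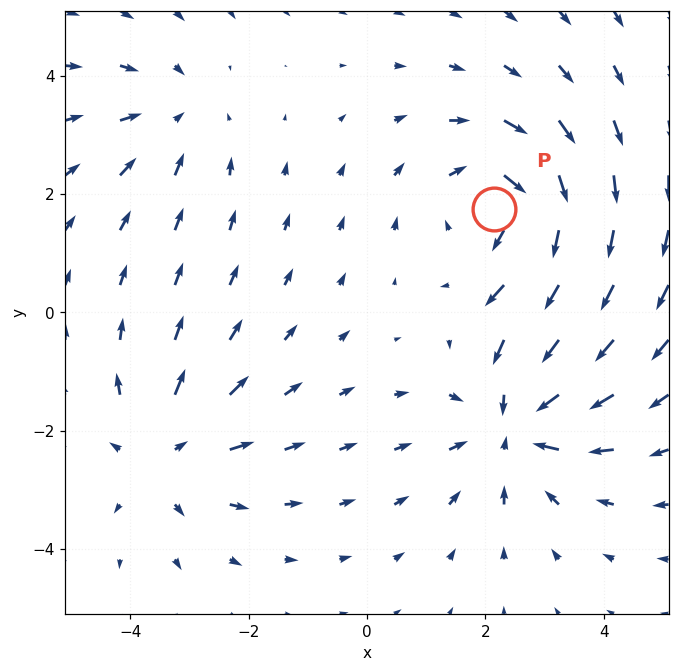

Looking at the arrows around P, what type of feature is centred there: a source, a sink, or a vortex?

vortex

At P (2.2, 1.7) the arrows circulate clockwise. Divergence ≈0, curl about -4 — near-zero divergence with nonzero curl is a vortex.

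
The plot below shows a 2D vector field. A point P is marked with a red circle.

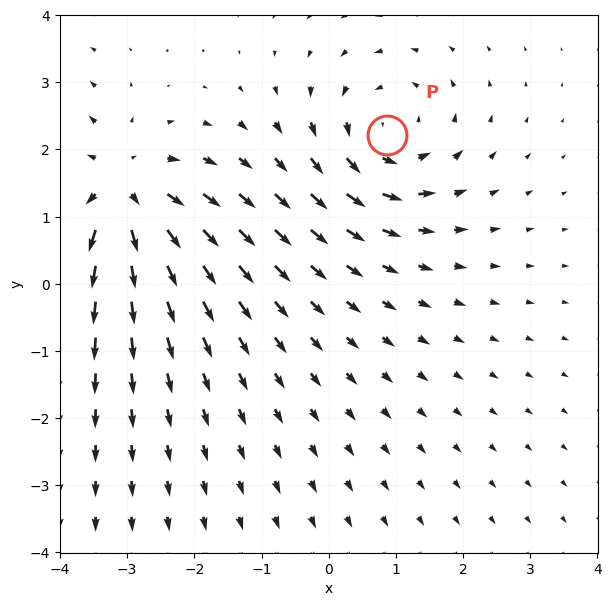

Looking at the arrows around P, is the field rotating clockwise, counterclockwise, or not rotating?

Near P at (0.9, 2.2) the arrows circulate counterclockwise. The curl (z-component) there is about +3; positive curl means counterclockwise rotation.

counterclockwise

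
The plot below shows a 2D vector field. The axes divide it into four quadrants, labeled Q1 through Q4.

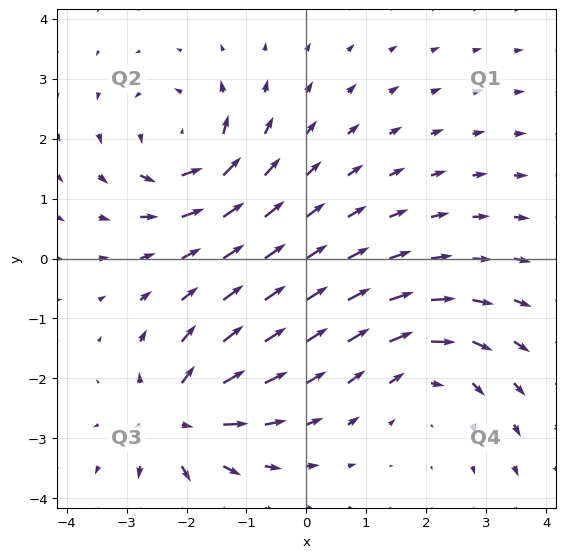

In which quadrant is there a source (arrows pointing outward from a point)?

Q3

The source sits at approximately (-2.1, -2.7), which lies in quadrant Q3. The divergence there is about +7, positive as expected for a source.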